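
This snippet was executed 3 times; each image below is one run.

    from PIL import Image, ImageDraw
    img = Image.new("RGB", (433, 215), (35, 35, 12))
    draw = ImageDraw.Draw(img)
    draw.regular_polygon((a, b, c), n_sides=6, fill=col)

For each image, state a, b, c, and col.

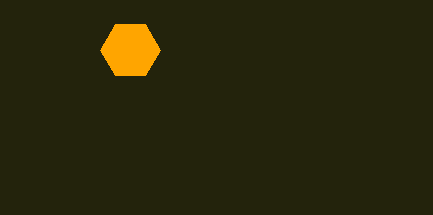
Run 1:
a = 130
b = 50
c = 30
col = 'orange'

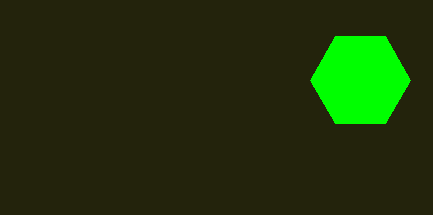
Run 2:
a = 360; b = 80; c = 50; col = 'lime'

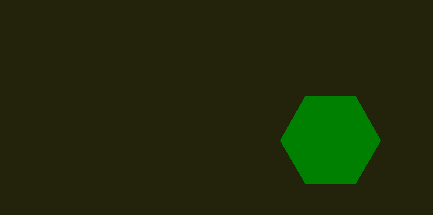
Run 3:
a = 330; b = 140; c = 50; col = 'green'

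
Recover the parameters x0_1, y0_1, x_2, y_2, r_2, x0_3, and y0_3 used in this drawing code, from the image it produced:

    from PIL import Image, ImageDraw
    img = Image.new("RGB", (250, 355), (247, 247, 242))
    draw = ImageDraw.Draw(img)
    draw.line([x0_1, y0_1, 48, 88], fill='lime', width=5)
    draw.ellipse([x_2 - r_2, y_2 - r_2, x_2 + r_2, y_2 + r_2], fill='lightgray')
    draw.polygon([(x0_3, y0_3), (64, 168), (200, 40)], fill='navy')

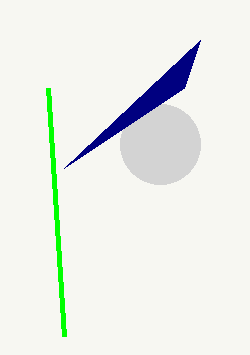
x0_1 = 64, y0_1 = 336, x_2 = 160, y_2 = 144, r_2 = 40, x0_3 = 184, y0_3 = 88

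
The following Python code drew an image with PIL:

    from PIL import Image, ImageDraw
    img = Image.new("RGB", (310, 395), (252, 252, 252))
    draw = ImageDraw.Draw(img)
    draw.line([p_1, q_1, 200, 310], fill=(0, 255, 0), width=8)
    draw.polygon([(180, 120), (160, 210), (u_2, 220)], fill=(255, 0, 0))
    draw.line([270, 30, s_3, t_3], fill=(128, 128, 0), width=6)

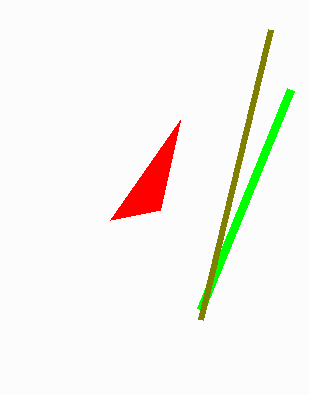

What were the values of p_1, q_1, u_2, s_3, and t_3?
p_1 = 290, q_1 = 90, u_2 = 110, s_3 = 200, t_3 = 320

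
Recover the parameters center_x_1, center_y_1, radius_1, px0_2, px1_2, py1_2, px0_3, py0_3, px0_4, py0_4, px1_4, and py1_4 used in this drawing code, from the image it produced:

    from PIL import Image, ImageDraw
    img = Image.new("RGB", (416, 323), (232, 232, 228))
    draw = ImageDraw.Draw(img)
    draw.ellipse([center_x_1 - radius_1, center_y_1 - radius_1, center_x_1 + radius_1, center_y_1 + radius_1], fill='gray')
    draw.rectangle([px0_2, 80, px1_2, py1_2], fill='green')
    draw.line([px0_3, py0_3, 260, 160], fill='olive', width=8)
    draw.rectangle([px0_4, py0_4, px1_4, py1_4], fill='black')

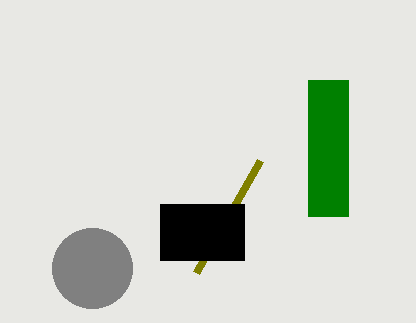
center_x_1 = 92; center_y_1 = 268; radius_1 = 40; px0_2 = 308; px1_2 = 348; py1_2 = 216; px0_3 = 196; py0_3 = 272; px0_4 = 160; py0_4 = 204; px1_4 = 244; py1_4 = 260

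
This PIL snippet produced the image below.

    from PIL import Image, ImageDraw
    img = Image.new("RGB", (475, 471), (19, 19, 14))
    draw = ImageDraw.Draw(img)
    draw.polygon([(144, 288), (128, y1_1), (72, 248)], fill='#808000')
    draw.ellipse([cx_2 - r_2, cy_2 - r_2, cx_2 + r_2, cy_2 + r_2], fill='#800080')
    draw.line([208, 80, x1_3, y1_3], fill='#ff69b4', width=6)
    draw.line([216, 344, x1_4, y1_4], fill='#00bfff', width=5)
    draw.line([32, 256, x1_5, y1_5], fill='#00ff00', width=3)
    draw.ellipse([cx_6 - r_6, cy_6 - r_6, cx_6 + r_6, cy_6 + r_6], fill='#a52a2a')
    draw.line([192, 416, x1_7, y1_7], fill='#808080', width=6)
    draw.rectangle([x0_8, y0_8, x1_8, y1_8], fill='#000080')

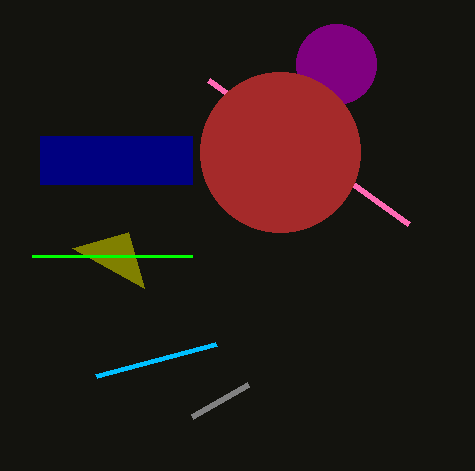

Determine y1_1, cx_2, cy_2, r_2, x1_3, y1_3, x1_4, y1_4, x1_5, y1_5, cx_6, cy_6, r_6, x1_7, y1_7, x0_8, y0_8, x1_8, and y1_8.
y1_1 = 232
cx_2 = 336
cy_2 = 64
r_2 = 40
x1_3 = 408
y1_3 = 224
x1_4 = 96
y1_4 = 376
x1_5 = 192
y1_5 = 256
cx_6 = 280
cy_6 = 152
r_6 = 80
x1_7 = 248
y1_7 = 384
x0_8 = 40
y0_8 = 136
x1_8 = 192
y1_8 = 184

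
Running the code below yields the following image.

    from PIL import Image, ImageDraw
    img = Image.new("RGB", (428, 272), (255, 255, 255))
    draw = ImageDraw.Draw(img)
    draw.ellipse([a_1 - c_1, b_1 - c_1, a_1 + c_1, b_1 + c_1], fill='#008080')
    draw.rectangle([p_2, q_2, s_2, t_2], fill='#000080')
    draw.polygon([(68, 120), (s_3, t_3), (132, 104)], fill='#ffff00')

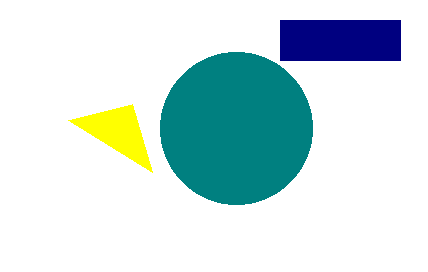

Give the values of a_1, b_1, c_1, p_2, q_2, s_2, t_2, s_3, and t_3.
a_1 = 236
b_1 = 128
c_1 = 76
p_2 = 280
q_2 = 20
s_2 = 400
t_2 = 60
s_3 = 152
t_3 = 172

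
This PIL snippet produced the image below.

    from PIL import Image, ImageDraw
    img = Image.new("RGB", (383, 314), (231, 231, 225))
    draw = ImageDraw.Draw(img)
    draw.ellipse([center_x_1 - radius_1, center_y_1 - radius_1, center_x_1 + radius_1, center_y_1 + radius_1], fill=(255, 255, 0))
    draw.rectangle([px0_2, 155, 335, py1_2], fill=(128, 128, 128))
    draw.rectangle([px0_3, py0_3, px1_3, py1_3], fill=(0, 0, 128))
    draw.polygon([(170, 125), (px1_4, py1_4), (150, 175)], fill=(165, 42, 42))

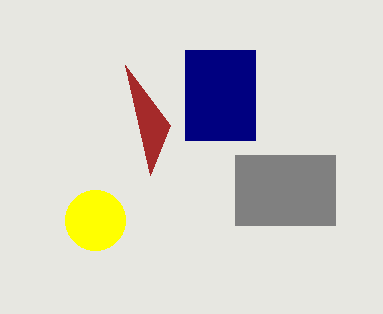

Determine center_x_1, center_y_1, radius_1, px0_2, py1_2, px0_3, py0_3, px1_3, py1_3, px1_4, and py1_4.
center_x_1 = 95, center_y_1 = 220, radius_1 = 30, px0_2 = 235, py1_2 = 225, px0_3 = 185, py0_3 = 50, px1_3 = 255, py1_3 = 140, px1_4 = 125, py1_4 = 65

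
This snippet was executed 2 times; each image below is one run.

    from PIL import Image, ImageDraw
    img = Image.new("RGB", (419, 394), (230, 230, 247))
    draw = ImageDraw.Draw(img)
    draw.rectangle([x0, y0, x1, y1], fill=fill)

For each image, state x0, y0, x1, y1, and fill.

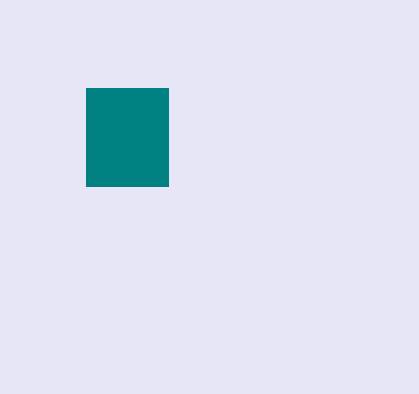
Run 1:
x0 = 86
y0 = 88
x1 = 168
y1 = 186
fill = 'teal'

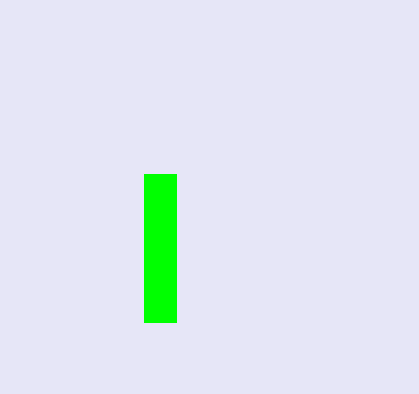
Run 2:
x0 = 144; y0 = 174; x1 = 176; y1 = 322; fill = 'lime'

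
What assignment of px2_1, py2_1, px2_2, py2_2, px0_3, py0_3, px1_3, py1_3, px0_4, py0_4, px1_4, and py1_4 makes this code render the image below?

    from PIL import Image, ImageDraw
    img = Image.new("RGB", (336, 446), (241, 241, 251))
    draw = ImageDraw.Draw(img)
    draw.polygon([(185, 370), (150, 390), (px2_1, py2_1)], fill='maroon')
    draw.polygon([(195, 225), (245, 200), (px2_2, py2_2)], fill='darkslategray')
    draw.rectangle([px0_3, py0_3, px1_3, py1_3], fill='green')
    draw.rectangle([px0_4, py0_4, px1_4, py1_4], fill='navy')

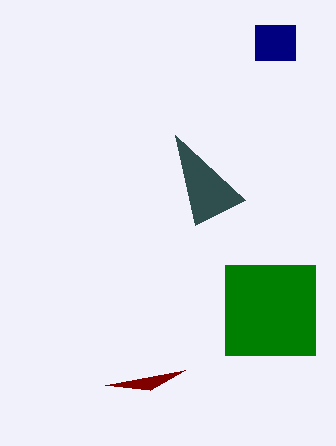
px2_1 = 105
py2_1 = 385
px2_2 = 175
py2_2 = 135
px0_3 = 225
py0_3 = 265
px1_3 = 315
py1_3 = 355
px0_4 = 255
py0_4 = 25
px1_4 = 295
py1_4 = 60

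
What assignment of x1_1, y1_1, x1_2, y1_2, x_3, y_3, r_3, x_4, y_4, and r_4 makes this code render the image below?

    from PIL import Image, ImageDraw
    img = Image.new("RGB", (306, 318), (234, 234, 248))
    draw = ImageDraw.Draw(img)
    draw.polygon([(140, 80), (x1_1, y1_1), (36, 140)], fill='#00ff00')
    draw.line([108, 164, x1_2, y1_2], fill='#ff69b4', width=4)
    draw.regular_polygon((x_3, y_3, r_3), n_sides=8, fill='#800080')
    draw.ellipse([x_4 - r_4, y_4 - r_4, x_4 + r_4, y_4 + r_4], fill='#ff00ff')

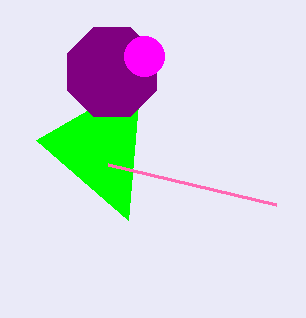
x1_1 = 128
y1_1 = 220
x1_2 = 276
y1_2 = 204
x_3 = 112
y_3 = 72
r_3 = 48
x_4 = 144
y_4 = 56
r_4 = 20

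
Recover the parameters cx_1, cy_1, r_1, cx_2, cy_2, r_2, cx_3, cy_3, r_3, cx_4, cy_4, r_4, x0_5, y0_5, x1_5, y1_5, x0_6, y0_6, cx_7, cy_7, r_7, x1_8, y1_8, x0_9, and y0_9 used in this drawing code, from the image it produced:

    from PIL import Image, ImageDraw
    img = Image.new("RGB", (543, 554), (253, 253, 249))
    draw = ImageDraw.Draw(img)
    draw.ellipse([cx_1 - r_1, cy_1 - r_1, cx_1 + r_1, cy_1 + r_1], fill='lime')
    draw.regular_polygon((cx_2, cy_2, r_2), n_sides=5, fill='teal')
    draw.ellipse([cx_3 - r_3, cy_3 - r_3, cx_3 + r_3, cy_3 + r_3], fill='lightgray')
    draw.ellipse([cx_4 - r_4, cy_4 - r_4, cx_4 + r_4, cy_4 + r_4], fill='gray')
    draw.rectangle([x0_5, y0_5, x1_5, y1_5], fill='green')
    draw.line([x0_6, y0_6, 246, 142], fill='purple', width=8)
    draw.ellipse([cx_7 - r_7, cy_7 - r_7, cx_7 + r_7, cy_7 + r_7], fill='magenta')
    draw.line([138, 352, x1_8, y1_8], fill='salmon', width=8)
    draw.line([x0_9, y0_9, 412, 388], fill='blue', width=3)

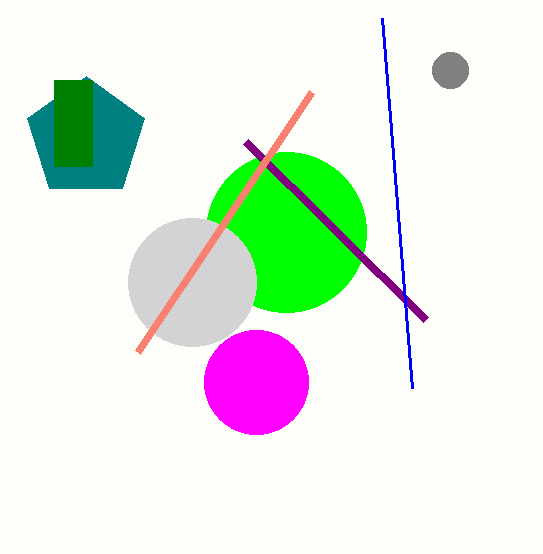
cx_1 = 286; cy_1 = 232; r_1 = 80; cx_2 = 86; cy_2 = 138; r_2 = 62; cx_3 = 192; cy_3 = 282; r_3 = 64; cx_4 = 450; cy_4 = 70; r_4 = 18; x0_5 = 54; y0_5 = 80; x1_5 = 92; y1_5 = 166; x0_6 = 426; y0_6 = 320; cx_7 = 256; cy_7 = 382; r_7 = 52; x1_8 = 312; y1_8 = 92; x0_9 = 382; y0_9 = 18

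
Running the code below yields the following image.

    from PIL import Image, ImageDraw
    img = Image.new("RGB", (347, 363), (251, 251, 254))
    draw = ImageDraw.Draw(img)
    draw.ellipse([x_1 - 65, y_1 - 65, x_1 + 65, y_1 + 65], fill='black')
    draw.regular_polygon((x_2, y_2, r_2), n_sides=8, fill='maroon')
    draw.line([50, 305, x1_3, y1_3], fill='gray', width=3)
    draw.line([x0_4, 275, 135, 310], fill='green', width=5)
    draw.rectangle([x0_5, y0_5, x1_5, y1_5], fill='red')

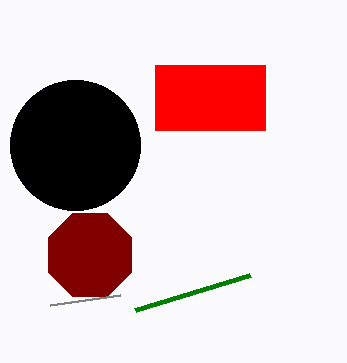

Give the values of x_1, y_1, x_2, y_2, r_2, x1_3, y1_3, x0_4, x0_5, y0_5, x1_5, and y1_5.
x_1 = 75
y_1 = 145
x_2 = 90
y_2 = 255
r_2 = 45
x1_3 = 120
y1_3 = 295
x0_4 = 250
x0_5 = 155
y0_5 = 65
x1_5 = 265
y1_5 = 130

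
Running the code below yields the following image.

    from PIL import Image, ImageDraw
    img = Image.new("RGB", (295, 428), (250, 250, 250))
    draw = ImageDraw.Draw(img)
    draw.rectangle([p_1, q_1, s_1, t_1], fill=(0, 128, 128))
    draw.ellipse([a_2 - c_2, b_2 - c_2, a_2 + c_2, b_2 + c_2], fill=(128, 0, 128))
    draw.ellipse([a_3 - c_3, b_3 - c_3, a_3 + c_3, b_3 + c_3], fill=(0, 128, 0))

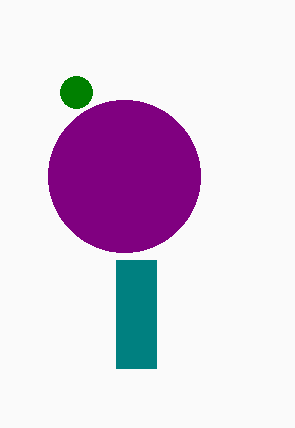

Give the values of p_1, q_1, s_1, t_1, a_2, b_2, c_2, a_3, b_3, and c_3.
p_1 = 116
q_1 = 260
s_1 = 156
t_1 = 368
a_2 = 124
b_2 = 176
c_2 = 76
a_3 = 76
b_3 = 92
c_3 = 16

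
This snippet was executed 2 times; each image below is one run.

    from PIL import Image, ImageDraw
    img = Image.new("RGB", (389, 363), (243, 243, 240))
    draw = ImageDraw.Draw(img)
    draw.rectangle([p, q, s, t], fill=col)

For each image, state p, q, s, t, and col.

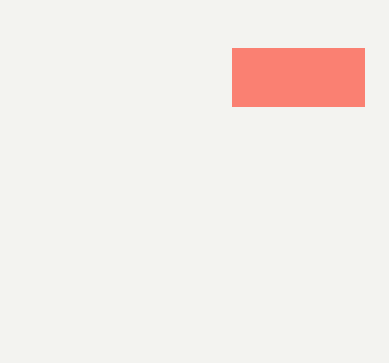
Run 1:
p = 232
q = 48
s = 364
t = 106
col = 'salmon'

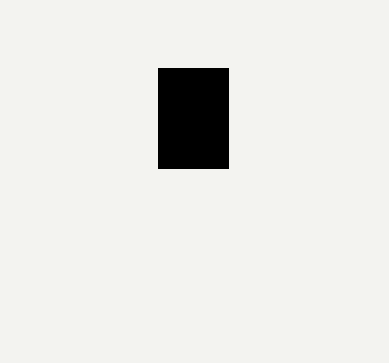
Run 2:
p = 158; q = 68; s = 228; t = 168; col = 'black'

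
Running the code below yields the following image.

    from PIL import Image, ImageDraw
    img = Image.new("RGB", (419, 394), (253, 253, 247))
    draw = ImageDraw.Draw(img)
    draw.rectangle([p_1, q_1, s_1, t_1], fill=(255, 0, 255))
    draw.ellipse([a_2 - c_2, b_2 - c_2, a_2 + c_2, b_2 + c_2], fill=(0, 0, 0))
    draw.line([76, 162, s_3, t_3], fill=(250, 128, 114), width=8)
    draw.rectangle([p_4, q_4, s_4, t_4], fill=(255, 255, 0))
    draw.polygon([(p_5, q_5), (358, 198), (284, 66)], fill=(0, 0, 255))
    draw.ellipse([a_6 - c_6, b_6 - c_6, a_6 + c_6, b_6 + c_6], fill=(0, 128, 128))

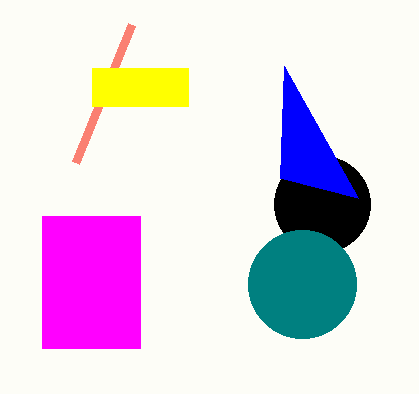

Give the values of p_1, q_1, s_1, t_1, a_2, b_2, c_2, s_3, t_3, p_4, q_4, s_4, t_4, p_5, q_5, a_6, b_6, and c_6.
p_1 = 42, q_1 = 216, s_1 = 140, t_1 = 348, a_2 = 322, b_2 = 204, c_2 = 48, s_3 = 132, t_3 = 24, p_4 = 92, q_4 = 68, s_4 = 188, t_4 = 106, p_5 = 280, q_5 = 178, a_6 = 302, b_6 = 284, c_6 = 54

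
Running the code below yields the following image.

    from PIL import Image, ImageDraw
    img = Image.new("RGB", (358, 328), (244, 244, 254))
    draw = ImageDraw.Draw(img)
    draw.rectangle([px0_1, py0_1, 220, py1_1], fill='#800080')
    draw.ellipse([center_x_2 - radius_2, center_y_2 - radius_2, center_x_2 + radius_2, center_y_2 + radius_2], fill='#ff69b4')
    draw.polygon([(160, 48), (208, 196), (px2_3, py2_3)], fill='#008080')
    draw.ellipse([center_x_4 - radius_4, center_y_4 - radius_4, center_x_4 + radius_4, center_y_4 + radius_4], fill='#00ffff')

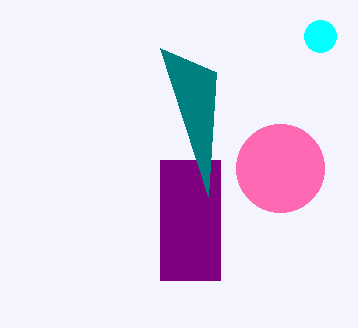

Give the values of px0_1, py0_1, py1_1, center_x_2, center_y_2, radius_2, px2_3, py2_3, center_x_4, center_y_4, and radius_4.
px0_1 = 160; py0_1 = 160; py1_1 = 280; center_x_2 = 280; center_y_2 = 168; radius_2 = 44; px2_3 = 216; py2_3 = 72; center_x_4 = 320; center_y_4 = 36; radius_4 = 16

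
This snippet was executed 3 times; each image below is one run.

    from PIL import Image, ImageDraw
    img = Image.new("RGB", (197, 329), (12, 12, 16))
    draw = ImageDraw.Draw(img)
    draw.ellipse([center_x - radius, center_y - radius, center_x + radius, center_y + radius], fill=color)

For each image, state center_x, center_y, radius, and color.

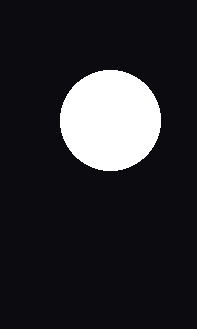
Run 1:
center_x = 110, center_y = 120, radius = 50, color = 'white'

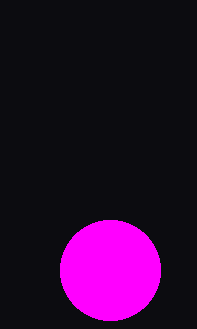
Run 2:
center_x = 110, center_y = 270, radius = 50, color = 'magenta'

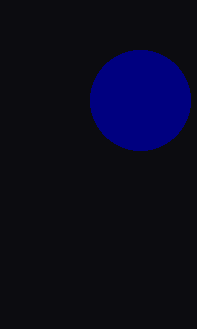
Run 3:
center_x = 140
center_y = 100
radius = 50
color = 'navy'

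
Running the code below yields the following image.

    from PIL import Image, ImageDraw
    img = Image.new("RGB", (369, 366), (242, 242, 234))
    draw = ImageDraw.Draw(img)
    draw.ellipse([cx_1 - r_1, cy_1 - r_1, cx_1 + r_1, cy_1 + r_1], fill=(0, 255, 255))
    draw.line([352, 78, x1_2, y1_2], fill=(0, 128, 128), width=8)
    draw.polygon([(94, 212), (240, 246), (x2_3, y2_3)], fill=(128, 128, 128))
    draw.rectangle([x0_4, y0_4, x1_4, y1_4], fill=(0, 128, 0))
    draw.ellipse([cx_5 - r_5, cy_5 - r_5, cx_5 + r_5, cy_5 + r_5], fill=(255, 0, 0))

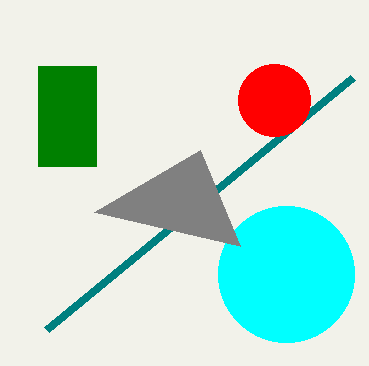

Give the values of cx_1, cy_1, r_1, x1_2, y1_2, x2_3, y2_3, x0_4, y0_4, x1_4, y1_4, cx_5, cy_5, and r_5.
cx_1 = 286
cy_1 = 274
r_1 = 68
x1_2 = 46
y1_2 = 330
x2_3 = 200
y2_3 = 150
x0_4 = 38
y0_4 = 66
x1_4 = 96
y1_4 = 166
cx_5 = 274
cy_5 = 100
r_5 = 36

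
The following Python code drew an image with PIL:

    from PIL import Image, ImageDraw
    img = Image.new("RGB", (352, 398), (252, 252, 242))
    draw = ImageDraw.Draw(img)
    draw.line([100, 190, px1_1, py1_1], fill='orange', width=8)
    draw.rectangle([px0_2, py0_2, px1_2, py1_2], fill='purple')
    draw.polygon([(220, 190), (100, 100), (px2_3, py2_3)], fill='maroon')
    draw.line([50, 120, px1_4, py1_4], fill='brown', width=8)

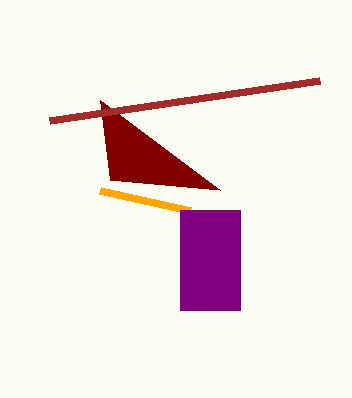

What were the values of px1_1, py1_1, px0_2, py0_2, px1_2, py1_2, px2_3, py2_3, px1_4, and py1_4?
px1_1 = 190, py1_1 = 210, px0_2 = 180, py0_2 = 210, px1_2 = 240, py1_2 = 310, px2_3 = 110, py2_3 = 180, px1_4 = 320, py1_4 = 80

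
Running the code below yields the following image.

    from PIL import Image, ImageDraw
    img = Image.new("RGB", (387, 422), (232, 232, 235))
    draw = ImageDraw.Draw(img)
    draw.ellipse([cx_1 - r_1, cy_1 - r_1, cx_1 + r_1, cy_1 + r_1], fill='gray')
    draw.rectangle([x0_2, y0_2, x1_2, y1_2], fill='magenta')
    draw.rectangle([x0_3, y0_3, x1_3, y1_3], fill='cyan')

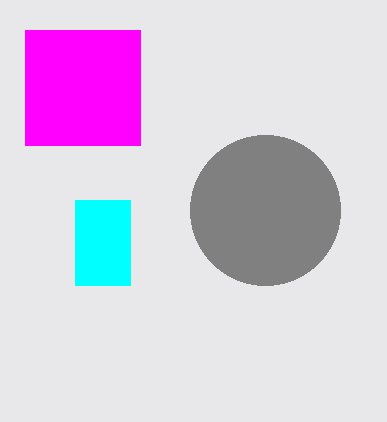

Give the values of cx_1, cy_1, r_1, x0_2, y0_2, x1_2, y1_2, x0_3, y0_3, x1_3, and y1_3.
cx_1 = 265; cy_1 = 210; r_1 = 75; x0_2 = 25; y0_2 = 30; x1_2 = 140; y1_2 = 145; x0_3 = 75; y0_3 = 200; x1_3 = 130; y1_3 = 285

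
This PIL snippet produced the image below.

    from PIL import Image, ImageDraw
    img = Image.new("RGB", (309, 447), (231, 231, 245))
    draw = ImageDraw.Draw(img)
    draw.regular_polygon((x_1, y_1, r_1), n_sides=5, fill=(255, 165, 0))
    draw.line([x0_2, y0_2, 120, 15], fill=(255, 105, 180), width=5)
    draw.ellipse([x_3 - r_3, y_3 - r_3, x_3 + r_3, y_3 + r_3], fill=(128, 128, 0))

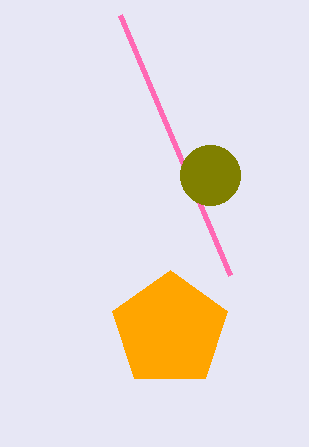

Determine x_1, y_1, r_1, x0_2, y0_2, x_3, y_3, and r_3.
x_1 = 170; y_1 = 330; r_1 = 60; x0_2 = 230; y0_2 = 275; x_3 = 210; y_3 = 175; r_3 = 30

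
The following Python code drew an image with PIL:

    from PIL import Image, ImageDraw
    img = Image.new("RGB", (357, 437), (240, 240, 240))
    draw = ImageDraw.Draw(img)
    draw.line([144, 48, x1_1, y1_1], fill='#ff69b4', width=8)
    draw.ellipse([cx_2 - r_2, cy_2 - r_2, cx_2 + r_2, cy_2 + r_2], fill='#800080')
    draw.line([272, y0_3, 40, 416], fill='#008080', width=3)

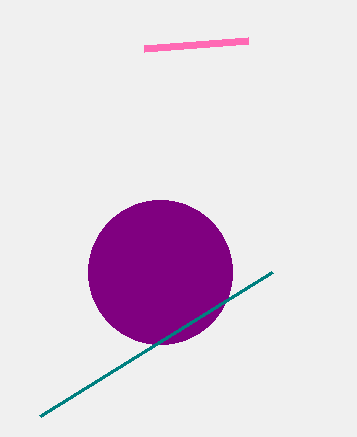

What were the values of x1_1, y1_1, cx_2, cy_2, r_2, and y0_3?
x1_1 = 248
y1_1 = 40
cx_2 = 160
cy_2 = 272
r_2 = 72
y0_3 = 272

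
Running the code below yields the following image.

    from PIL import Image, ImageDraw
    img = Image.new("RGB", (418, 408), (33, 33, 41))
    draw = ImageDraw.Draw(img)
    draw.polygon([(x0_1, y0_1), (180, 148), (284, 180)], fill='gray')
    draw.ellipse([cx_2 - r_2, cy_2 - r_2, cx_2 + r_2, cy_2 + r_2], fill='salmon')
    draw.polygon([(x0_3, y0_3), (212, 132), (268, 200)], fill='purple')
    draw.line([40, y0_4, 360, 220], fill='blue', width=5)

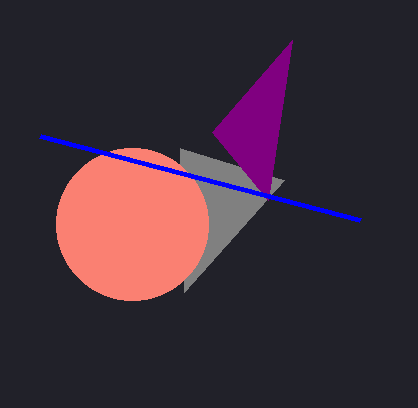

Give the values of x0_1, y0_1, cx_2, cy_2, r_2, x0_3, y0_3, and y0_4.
x0_1 = 184, y0_1 = 292, cx_2 = 132, cy_2 = 224, r_2 = 76, x0_3 = 292, y0_3 = 40, y0_4 = 136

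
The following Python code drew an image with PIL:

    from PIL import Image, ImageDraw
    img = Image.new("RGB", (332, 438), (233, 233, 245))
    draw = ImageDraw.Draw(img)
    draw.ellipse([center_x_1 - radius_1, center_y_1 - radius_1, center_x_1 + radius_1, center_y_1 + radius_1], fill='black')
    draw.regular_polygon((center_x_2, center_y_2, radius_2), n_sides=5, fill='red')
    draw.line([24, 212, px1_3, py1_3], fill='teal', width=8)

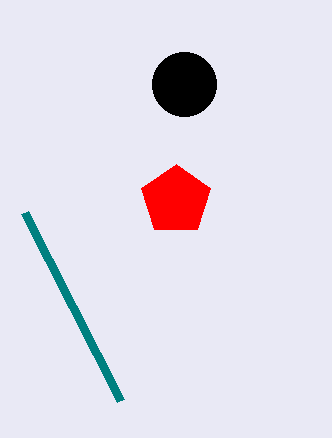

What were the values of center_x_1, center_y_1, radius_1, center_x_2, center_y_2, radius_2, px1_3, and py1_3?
center_x_1 = 184; center_y_1 = 84; radius_1 = 32; center_x_2 = 176; center_y_2 = 200; radius_2 = 36; px1_3 = 120; py1_3 = 400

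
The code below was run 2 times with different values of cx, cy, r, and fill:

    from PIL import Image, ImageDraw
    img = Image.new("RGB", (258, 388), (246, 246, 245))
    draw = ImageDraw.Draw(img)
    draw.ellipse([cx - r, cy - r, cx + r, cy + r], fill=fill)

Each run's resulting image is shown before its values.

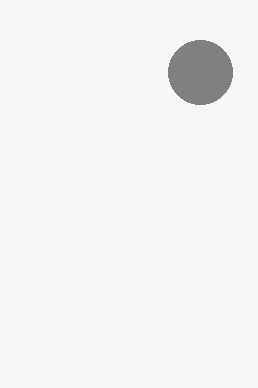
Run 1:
cx = 200; cy = 72; r = 32; fill = 'gray'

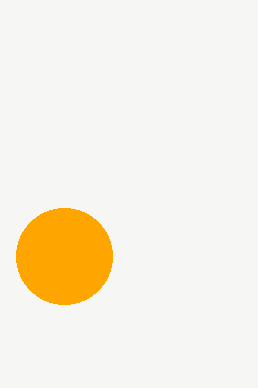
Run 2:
cx = 64
cy = 256
r = 48
fill = 'orange'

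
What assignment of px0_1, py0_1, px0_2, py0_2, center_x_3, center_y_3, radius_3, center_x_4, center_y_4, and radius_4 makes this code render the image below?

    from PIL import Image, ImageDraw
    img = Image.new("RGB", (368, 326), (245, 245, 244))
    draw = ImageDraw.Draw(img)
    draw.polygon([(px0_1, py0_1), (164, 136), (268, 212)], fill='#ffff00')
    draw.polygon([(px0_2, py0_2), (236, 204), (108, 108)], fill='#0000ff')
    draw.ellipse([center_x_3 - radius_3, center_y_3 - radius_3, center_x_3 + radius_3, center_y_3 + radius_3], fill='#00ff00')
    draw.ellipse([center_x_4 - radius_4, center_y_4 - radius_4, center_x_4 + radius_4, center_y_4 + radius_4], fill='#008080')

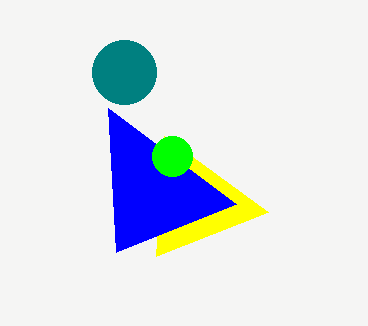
px0_1 = 156; py0_1 = 256; px0_2 = 116; py0_2 = 252; center_x_3 = 172; center_y_3 = 156; radius_3 = 20; center_x_4 = 124; center_y_4 = 72; radius_4 = 32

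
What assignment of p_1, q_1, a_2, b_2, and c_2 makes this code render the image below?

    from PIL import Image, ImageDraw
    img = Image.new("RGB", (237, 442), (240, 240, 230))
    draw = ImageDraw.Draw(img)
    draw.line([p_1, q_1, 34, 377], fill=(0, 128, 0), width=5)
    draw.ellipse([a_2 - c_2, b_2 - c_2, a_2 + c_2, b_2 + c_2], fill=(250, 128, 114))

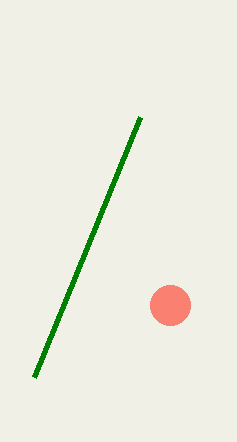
p_1 = 140, q_1 = 117, a_2 = 170, b_2 = 305, c_2 = 20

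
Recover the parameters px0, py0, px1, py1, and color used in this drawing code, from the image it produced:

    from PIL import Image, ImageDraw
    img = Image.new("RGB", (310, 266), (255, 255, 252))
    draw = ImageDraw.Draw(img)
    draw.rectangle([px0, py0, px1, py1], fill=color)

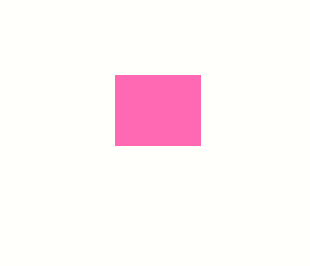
px0 = 115; py0 = 75; px1 = 200; py1 = 145; color = 'hotpink'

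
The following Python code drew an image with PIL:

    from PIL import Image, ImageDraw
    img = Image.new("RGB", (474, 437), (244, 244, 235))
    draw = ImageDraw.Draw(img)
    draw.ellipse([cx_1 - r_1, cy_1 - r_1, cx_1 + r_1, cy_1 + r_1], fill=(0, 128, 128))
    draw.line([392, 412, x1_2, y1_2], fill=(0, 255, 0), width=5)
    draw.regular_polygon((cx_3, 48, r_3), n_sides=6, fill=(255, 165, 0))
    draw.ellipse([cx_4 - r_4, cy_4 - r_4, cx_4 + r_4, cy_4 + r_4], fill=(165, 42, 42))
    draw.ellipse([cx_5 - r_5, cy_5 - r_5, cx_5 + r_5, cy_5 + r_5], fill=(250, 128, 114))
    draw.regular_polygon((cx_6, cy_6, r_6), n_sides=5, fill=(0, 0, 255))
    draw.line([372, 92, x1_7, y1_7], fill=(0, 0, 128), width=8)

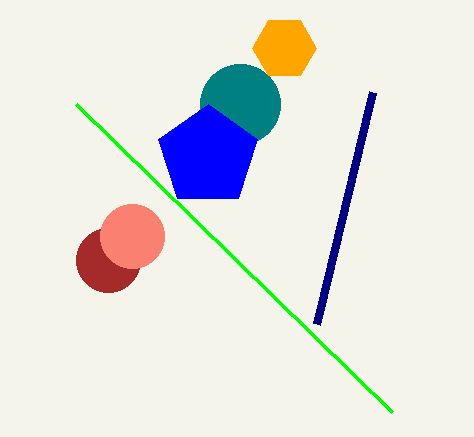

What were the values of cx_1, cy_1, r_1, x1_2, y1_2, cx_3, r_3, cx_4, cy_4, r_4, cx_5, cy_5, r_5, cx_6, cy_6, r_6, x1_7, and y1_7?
cx_1 = 240; cy_1 = 104; r_1 = 40; x1_2 = 76; y1_2 = 104; cx_3 = 284; r_3 = 32; cx_4 = 108; cy_4 = 260; r_4 = 32; cx_5 = 132; cy_5 = 236; r_5 = 32; cx_6 = 208; cy_6 = 156; r_6 = 52; x1_7 = 316; y1_7 = 324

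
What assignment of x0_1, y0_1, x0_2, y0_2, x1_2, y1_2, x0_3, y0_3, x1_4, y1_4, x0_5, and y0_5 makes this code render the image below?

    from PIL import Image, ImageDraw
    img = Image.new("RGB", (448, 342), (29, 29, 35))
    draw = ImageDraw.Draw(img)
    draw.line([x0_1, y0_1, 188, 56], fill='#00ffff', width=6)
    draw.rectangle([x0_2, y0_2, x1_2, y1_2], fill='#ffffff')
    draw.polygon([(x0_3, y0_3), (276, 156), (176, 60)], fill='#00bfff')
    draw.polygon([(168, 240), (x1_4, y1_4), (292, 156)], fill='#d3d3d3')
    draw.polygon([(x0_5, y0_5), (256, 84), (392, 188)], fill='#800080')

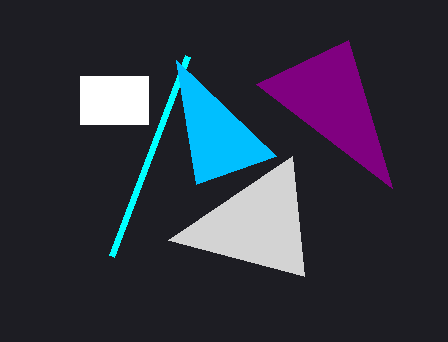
x0_1 = 112, y0_1 = 256, x0_2 = 80, y0_2 = 76, x1_2 = 148, y1_2 = 124, x0_3 = 196, y0_3 = 184, x1_4 = 304, y1_4 = 276, x0_5 = 348, y0_5 = 40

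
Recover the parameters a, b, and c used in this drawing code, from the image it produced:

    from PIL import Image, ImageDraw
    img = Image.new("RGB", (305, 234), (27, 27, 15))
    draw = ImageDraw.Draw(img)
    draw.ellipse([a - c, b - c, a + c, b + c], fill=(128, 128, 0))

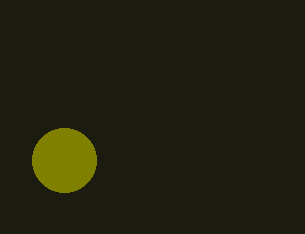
a = 64
b = 160
c = 32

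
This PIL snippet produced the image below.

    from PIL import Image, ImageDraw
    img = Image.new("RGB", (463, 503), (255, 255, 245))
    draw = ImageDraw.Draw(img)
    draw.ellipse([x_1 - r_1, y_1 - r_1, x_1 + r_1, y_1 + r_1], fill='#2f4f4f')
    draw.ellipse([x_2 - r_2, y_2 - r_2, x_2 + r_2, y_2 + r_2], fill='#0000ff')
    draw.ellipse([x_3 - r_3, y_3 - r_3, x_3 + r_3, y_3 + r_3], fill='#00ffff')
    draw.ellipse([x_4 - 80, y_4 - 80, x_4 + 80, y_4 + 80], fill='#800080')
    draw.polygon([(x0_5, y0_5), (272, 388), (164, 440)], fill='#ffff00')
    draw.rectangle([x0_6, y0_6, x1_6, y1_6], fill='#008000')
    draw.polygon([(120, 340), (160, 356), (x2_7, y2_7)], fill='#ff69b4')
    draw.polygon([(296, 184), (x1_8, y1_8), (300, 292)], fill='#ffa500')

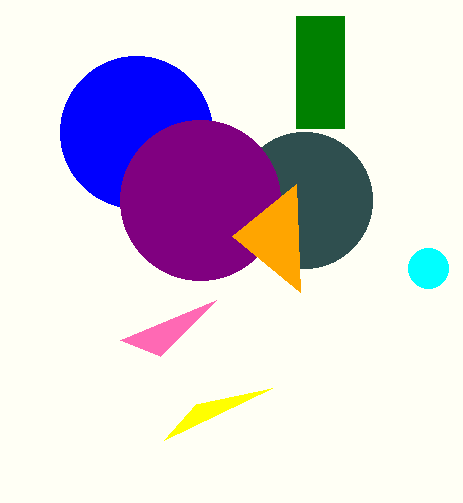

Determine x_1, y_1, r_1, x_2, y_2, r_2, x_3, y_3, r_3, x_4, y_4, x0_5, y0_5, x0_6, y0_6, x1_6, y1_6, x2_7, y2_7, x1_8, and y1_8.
x_1 = 304, y_1 = 200, r_1 = 68, x_2 = 136, y_2 = 132, r_2 = 76, x_3 = 428, y_3 = 268, r_3 = 20, x_4 = 200, y_4 = 200, x0_5 = 196, y0_5 = 404, x0_6 = 296, y0_6 = 16, x1_6 = 344, y1_6 = 128, x2_7 = 216, y2_7 = 300, x1_8 = 232, y1_8 = 236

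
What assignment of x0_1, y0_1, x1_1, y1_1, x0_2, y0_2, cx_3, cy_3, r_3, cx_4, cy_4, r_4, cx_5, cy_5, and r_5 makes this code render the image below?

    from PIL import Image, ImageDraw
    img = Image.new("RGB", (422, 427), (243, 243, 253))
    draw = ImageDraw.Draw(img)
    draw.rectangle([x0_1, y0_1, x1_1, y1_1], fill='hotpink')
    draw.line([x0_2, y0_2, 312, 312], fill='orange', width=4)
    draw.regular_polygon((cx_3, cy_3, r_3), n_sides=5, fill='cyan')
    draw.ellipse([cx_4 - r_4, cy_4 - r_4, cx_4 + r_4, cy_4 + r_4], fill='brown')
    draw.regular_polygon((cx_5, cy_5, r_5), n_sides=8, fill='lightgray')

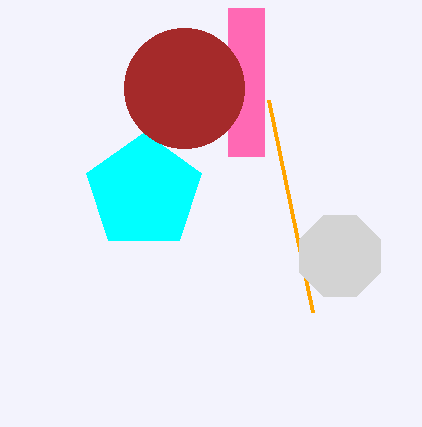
x0_1 = 228; y0_1 = 8; x1_1 = 264; y1_1 = 156; x0_2 = 268; y0_2 = 100; cx_3 = 144; cy_3 = 192; r_3 = 60; cx_4 = 184; cy_4 = 88; r_4 = 60; cx_5 = 340; cy_5 = 256; r_5 = 44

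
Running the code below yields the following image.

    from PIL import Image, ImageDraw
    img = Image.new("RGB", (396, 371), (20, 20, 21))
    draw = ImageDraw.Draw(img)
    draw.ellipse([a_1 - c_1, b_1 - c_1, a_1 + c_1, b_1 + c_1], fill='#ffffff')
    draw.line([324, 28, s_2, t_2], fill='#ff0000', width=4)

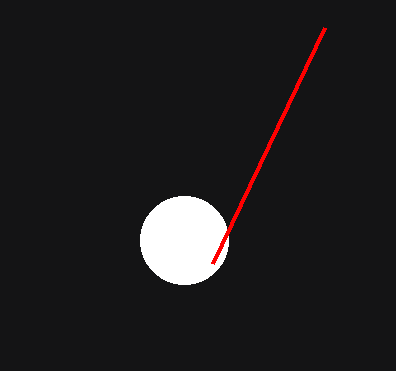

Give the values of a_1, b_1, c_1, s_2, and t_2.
a_1 = 184; b_1 = 240; c_1 = 44; s_2 = 212; t_2 = 264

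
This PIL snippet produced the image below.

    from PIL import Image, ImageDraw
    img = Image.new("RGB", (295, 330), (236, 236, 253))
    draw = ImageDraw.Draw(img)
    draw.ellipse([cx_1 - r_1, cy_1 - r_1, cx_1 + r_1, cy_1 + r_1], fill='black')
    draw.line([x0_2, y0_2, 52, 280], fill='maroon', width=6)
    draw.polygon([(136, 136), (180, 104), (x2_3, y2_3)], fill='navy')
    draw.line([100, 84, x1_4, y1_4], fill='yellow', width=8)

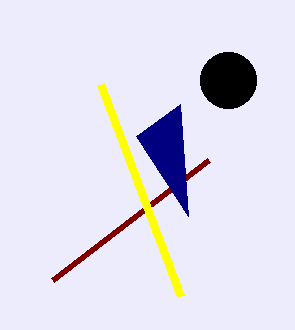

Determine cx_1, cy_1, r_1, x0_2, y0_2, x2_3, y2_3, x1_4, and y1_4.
cx_1 = 228
cy_1 = 80
r_1 = 28
x0_2 = 208
y0_2 = 160
x2_3 = 188
y2_3 = 216
x1_4 = 180
y1_4 = 296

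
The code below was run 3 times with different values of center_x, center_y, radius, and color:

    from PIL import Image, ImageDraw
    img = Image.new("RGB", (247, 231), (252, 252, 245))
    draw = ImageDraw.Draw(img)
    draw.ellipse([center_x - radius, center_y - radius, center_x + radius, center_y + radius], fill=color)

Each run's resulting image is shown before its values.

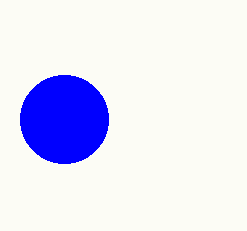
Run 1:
center_x = 64
center_y = 119
radius = 44
color = 'blue'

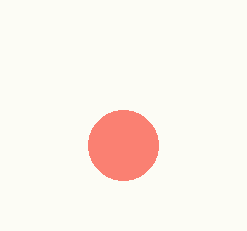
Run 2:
center_x = 123, center_y = 145, radius = 35, color = 'salmon'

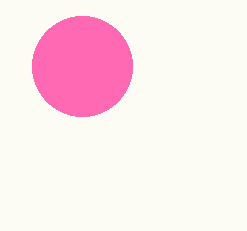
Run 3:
center_x = 82, center_y = 66, radius = 50, color = 'hotpink'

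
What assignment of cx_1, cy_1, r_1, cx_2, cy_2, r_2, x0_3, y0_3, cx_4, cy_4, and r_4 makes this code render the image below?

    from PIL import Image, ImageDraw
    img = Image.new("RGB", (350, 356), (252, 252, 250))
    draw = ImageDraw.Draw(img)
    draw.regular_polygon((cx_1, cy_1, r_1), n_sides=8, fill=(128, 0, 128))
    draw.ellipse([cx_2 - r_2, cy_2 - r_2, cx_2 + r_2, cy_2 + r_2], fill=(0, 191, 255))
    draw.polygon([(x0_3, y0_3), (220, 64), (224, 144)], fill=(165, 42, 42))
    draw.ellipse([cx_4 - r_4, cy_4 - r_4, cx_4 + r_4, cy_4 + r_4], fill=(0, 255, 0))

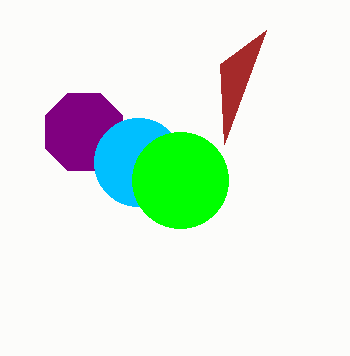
cx_1 = 84; cy_1 = 132; r_1 = 42; cx_2 = 138; cy_2 = 162; r_2 = 44; x0_3 = 266; y0_3 = 30; cx_4 = 180; cy_4 = 180; r_4 = 48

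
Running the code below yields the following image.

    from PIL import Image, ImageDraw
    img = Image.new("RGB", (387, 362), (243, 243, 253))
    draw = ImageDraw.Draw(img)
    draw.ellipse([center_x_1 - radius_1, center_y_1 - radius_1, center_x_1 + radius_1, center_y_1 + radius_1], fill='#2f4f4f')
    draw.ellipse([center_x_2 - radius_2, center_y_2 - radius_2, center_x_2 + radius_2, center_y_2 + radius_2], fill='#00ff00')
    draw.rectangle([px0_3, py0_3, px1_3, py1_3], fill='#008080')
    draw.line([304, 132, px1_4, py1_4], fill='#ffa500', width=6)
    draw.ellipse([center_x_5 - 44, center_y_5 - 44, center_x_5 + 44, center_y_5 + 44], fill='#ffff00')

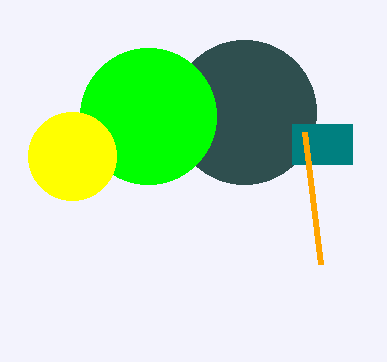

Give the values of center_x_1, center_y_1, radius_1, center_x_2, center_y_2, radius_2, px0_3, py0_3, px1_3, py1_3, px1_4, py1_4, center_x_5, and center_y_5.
center_x_1 = 244
center_y_1 = 112
radius_1 = 72
center_x_2 = 148
center_y_2 = 116
radius_2 = 68
px0_3 = 292
py0_3 = 124
px1_3 = 352
py1_3 = 164
px1_4 = 320
py1_4 = 264
center_x_5 = 72
center_y_5 = 156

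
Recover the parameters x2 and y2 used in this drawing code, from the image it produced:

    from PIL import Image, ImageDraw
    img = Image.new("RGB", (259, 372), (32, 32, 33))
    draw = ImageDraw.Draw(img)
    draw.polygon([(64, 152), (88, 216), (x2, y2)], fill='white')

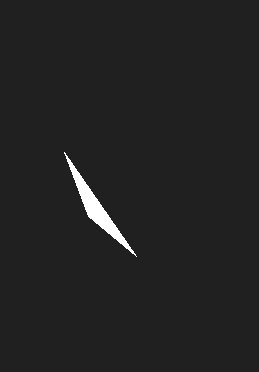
x2 = 136
y2 = 256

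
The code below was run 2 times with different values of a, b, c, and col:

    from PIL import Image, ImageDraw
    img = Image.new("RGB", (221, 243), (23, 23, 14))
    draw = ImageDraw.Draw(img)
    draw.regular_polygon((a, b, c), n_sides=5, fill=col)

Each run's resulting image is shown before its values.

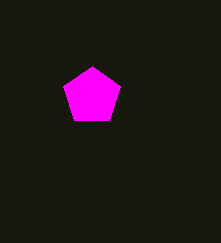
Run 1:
a = 92
b = 96
c = 30
col = 'magenta'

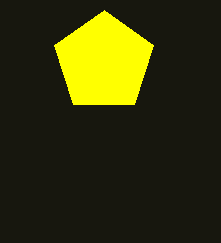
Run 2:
a = 104; b = 62; c = 52; col = 'yellow'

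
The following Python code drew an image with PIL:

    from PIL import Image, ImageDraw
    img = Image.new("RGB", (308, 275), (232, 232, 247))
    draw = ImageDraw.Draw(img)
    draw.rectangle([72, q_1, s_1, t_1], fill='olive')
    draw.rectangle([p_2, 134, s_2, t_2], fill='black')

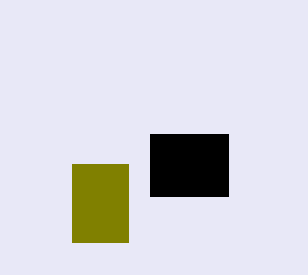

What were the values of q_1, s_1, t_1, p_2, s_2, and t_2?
q_1 = 164
s_1 = 128
t_1 = 242
p_2 = 150
s_2 = 228
t_2 = 196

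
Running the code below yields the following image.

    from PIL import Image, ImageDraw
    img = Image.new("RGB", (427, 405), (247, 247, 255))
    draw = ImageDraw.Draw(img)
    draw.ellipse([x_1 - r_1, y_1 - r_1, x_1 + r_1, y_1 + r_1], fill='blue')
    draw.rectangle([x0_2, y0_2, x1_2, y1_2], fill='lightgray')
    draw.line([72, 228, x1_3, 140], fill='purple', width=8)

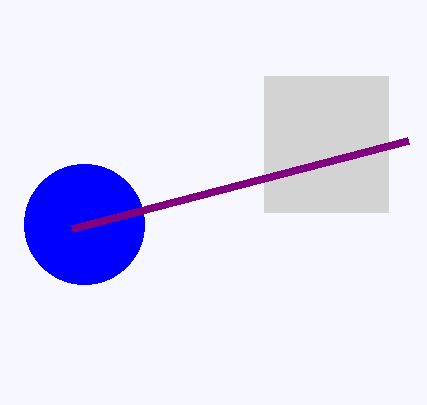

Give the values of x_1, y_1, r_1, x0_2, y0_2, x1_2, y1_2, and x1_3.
x_1 = 84
y_1 = 224
r_1 = 60
x0_2 = 264
y0_2 = 76
x1_2 = 388
y1_2 = 212
x1_3 = 408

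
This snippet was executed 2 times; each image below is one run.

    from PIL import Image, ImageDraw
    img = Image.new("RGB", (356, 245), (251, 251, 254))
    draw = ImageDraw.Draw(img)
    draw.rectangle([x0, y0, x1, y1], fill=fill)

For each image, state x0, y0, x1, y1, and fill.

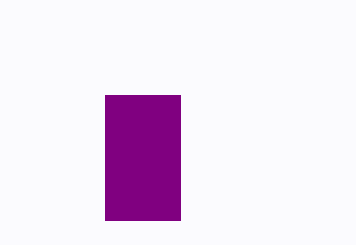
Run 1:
x0 = 105, y0 = 95, x1 = 180, y1 = 220, fill = 'purple'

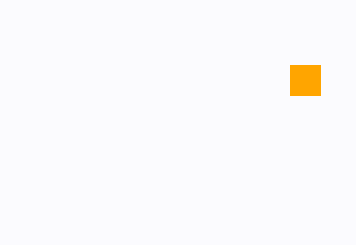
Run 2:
x0 = 290, y0 = 65, x1 = 320, y1 = 95, fill = 'orange'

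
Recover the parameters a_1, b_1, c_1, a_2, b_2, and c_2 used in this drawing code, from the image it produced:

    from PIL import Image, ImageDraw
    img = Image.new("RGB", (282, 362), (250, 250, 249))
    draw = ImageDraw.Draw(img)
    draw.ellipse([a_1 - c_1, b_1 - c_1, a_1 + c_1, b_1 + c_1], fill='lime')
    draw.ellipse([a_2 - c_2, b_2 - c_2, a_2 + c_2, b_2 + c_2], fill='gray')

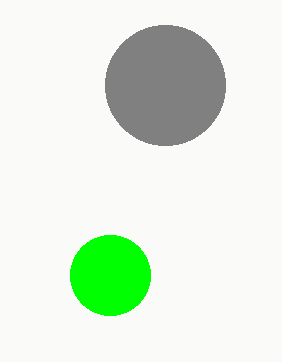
a_1 = 110
b_1 = 275
c_1 = 40
a_2 = 165
b_2 = 85
c_2 = 60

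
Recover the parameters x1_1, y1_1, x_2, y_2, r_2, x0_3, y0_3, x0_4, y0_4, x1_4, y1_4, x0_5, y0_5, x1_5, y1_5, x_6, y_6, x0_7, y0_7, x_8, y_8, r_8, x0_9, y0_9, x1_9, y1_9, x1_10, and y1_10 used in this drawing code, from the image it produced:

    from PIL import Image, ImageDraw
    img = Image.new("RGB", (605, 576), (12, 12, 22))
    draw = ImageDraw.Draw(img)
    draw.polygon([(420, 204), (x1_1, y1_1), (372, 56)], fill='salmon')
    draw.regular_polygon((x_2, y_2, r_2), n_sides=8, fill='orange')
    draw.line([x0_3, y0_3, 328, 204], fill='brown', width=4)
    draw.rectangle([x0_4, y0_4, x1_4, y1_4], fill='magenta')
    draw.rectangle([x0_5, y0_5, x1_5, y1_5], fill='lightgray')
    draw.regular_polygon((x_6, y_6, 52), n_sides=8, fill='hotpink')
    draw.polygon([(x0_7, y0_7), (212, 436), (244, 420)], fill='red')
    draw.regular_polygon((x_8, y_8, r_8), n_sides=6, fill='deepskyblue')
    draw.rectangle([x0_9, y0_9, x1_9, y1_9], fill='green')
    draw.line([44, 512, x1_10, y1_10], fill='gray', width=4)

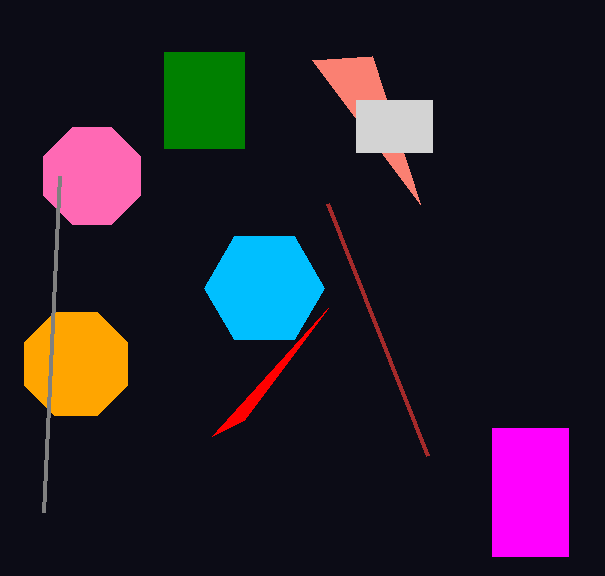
x1_1 = 312; y1_1 = 60; x_2 = 76; y_2 = 364; r_2 = 56; x0_3 = 428; y0_3 = 456; x0_4 = 492; y0_4 = 428; x1_4 = 568; y1_4 = 556; x0_5 = 356; y0_5 = 100; x1_5 = 432; y1_5 = 152; x_6 = 92; y_6 = 176; x0_7 = 328; y0_7 = 308; x_8 = 264; y_8 = 288; r_8 = 60; x0_9 = 164; y0_9 = 52; x1_9 = 244; y1_9 = 148; x1_10 = 60; y1_10 = 176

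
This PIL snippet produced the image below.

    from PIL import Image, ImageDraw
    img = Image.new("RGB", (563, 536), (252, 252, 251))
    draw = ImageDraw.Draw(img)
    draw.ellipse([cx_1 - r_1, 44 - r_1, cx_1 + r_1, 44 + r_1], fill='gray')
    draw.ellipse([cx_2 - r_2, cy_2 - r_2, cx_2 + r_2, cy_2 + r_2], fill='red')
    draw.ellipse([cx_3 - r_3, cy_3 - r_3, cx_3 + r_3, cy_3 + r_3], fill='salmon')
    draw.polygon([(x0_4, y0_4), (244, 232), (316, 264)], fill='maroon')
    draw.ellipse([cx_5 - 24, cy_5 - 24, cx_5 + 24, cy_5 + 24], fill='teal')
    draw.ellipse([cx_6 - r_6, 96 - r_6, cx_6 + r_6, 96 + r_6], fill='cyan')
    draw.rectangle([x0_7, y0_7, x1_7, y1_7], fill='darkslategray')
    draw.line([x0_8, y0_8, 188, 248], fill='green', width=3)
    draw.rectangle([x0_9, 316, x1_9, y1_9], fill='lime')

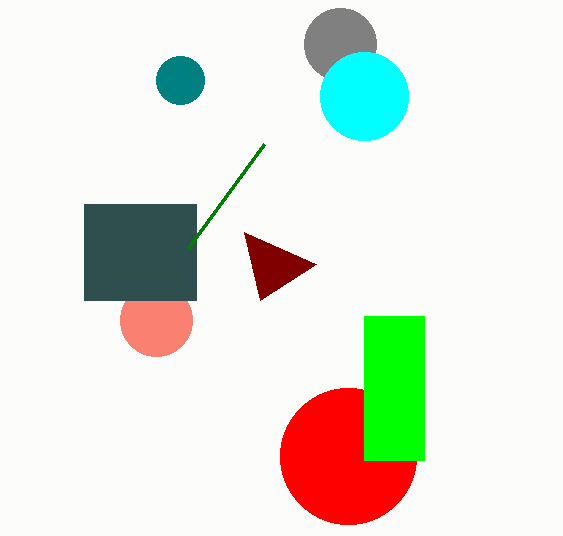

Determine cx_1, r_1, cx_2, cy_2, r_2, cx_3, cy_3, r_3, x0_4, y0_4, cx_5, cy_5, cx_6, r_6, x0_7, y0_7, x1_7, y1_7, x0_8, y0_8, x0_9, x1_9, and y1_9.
cx_1 = 340, r_1 = 36, cx_2 = 348, cy_2 = 456, r_2 = 68, cx_3 = 156, cy_3 = 320, r_3 = 36, x0_4 = 260, y0_4 = 300, cx_5 = 180, cy_5 = 80, cx_6 = 364, r_6 = 44, x0_7 = 84, y0_7 = 204, x1_7 = 196, y1_7 = 300, x0_8 = 264, y0_8 = 144, x0_9 = 364, x1_9 = 424, y1_9 = 460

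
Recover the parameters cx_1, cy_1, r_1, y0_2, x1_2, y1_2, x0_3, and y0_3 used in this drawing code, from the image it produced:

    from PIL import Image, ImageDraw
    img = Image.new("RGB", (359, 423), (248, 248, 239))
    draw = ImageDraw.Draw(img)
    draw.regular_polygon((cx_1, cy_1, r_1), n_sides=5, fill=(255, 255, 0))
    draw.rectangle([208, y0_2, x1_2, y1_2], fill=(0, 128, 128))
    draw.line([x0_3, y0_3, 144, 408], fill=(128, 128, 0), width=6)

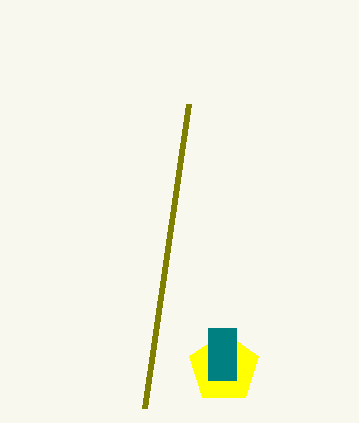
cx_1 = 224
cy_1 = 368
r_1 = 36
y0_2 = 328
x1_2 = 236
y1_2 = 380
x0_3 = 188
y0_3 = 104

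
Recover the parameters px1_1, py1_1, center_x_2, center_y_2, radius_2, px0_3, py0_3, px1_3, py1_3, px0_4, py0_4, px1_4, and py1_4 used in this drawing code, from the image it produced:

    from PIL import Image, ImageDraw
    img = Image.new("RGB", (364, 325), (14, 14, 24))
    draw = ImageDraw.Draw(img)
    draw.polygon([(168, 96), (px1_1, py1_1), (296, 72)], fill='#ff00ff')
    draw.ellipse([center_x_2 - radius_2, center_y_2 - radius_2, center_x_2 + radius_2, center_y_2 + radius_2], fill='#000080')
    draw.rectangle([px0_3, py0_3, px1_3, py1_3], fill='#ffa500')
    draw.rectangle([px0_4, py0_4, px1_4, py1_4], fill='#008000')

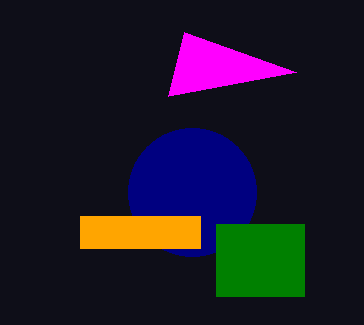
px1_1 = 184
py1_1 = 32
center_x_2 = 192
center_y_2 = 192
radius_2 = 64
px0_3 = 80
py0_3 = 216
px1_3 = 200
py1_3 = 248
px0_4 = 216
py0_4 = 224
px1_4 = 304
py1_4 = 296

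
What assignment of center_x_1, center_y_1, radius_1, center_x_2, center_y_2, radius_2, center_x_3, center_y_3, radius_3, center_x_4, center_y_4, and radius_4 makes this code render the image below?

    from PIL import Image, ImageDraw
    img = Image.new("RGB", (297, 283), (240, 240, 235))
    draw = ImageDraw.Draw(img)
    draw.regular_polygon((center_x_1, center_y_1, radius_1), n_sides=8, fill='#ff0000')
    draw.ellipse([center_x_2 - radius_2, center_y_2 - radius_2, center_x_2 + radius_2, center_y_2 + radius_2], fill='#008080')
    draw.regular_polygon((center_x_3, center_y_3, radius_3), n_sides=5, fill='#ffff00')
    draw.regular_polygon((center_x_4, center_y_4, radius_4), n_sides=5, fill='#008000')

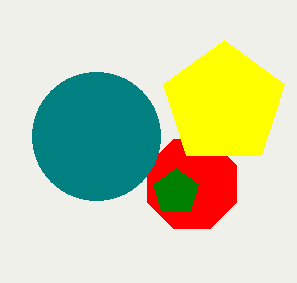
center_x_1 = 192; center_y_1 = 184; radius_1 = 48; center_x_2 = 96; center_y_2 = 136; radius_2 = 64; center_x_3 = 224; center_y_3 = 104; radius_3 = 64; center_x_4 = 176; center_y_4 = 192; radius_4 = 24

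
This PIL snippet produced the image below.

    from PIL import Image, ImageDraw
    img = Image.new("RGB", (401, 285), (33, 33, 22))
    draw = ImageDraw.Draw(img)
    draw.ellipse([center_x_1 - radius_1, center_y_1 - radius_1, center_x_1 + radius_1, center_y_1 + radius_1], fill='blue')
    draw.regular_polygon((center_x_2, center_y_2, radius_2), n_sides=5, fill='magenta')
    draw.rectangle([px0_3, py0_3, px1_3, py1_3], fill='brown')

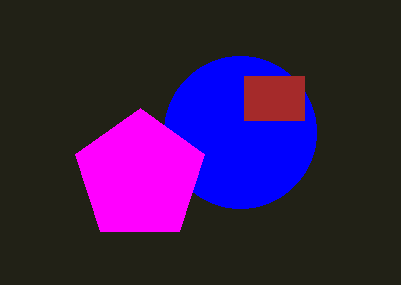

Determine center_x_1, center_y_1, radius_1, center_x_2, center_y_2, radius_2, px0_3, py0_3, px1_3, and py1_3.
center_x_1 = 240
center_y_1 = 132
radius_1 = 76
center_x_2 = 140
center_y_2 = 176
radius_2 = 68
px0_3 = 244
py0_3 = 76
px1_3 = 304
py1_3 = 120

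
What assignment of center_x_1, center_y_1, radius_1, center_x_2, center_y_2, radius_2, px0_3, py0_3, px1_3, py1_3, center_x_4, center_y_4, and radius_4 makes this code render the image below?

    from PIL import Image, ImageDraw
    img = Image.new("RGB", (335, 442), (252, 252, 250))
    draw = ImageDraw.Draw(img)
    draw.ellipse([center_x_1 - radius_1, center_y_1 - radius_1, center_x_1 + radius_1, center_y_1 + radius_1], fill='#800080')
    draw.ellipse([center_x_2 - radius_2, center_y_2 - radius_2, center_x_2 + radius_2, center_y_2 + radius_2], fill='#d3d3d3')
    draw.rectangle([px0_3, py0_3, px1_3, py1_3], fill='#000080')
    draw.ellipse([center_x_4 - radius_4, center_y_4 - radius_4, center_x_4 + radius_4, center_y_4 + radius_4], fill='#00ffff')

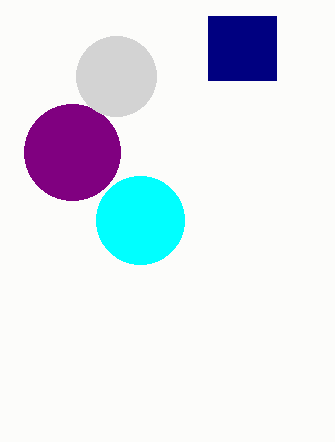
center_x_1 = 72; center_y_1 = 152; radius_1 = 48; center_x_2 = 116; center_y_2 = 76; radius_2 = 40; px0_3 = 208; py0_3 = 16; px1_3 = 276; py1_3 = 80; center_x_4 = 140; center_y_4 = 220; radius_4 = 44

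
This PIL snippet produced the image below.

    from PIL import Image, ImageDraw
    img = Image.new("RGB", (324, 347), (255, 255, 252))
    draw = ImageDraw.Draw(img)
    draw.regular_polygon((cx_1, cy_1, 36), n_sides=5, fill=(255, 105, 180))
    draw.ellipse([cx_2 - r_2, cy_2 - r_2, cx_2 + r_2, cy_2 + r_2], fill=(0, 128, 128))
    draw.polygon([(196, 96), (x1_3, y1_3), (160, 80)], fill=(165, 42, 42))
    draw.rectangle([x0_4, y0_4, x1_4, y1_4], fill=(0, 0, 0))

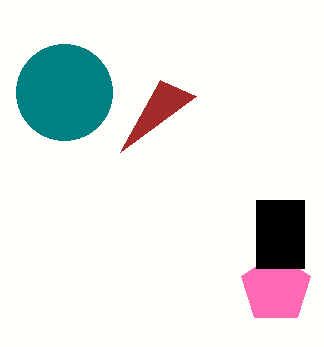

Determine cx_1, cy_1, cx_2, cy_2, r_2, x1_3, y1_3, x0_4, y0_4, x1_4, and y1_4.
cx_1 = 276
cy_1 = 288
cx_2 = 64
cy_2 = 92
r_2 = 48
x1_3 = 120
y1_3 = 152
x0_4 = 256
y0_4 = 200
x1_4 = 304
y1_4 = 268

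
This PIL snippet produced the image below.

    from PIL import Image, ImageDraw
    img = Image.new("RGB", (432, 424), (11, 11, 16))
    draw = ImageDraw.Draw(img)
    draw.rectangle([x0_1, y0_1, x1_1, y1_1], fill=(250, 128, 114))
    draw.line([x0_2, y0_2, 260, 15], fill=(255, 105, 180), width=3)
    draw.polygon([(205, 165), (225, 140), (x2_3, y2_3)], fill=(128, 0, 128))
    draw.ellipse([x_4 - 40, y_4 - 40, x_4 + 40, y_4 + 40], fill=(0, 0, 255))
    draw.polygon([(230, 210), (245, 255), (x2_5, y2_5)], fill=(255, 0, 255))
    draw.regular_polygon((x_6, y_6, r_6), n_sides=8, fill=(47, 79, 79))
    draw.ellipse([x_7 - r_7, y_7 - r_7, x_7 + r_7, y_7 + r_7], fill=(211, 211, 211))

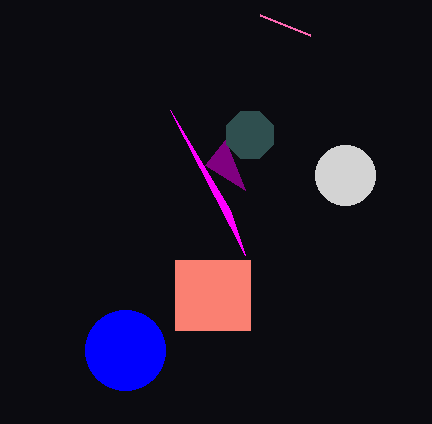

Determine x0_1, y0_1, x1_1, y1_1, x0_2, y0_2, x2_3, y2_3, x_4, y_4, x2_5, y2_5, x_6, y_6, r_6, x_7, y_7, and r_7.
x0_1 = 175, y0_1 = 260, x1_1 = 250, y1_1 = 330, x0_2 = 310, y0_2 = 35, x2_3 = 245, y2_3 = 190, x_4 = 125, y_4 = 350, x2_5 = 170, y2_5 = 110, x_6 = 250, y_6 = 135, r_6 = 25, x_7 = 345, y_7 = 175, r_7 = 30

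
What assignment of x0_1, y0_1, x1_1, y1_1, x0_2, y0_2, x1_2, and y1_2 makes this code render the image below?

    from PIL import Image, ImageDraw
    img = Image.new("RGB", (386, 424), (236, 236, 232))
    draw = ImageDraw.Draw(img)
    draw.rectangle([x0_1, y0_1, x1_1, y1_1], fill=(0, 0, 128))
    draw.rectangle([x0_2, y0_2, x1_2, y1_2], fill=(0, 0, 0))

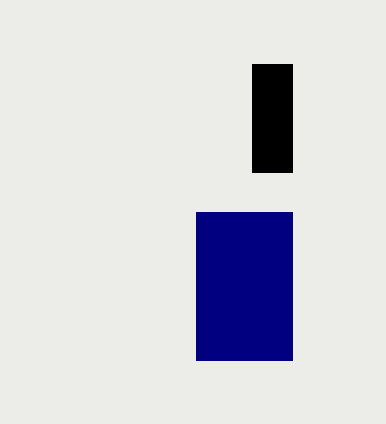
x0_1 = 196; y0_1 = 212; x1_1 = 292; y1_1 = 360; x0_2 = 252; y0_2 = 64; x1_2 = 292; y1_2 = 172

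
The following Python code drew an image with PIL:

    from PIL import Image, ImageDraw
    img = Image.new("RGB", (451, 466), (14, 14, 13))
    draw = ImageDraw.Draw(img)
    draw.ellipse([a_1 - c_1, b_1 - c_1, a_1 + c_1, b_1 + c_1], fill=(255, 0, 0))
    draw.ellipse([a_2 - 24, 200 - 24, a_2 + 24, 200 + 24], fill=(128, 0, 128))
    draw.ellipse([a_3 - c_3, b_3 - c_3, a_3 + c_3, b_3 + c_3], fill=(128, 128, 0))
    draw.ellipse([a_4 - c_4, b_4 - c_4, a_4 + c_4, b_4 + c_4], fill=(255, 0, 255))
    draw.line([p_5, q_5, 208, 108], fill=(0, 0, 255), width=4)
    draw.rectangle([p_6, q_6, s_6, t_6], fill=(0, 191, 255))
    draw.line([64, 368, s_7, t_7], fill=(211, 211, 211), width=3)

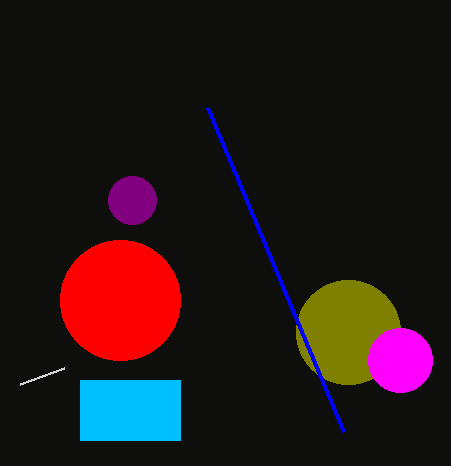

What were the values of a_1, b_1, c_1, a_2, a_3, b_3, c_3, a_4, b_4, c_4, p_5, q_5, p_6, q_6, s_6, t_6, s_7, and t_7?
a_1 = 120; b_1 = 300; c_1 = 60; a_2 = 132; a_3 = 348; b_3 = 332; c_3 = 52; a_4 = 400; b_4 = 360; c_4 = 32; p_5 = 344; q_5 = 432; p_6 = 80; q_6 = 380; s_6 = 180; t_6 = 440; s_7 = 20; t_7 = 384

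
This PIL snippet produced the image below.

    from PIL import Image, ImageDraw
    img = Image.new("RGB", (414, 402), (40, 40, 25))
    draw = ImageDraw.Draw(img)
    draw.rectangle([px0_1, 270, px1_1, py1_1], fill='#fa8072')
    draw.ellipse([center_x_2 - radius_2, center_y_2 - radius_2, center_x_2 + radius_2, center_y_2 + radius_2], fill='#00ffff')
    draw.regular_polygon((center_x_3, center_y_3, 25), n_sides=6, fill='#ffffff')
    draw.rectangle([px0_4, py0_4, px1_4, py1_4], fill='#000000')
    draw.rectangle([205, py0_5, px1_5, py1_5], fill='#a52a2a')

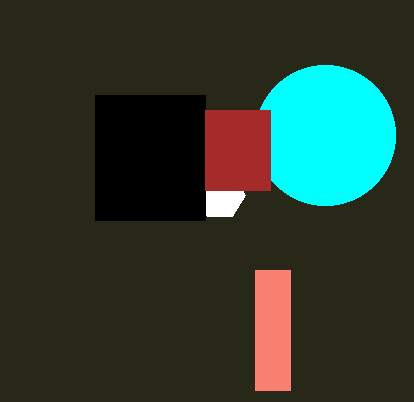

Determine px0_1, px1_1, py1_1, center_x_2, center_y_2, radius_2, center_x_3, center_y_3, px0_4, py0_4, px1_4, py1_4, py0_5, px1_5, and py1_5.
px0_1 = 255, px1_1 = 290, py1_1 = 390, center_x_2 = 325, center_y_2 = 135, radius_2 = 70, center_x_3 = 220, center_y_3 = 195, px0_4 = 95, py0_4 = 95, px1_4 = 205, py1_4 = 220, py0_5 = 110, px1_5 = 270, py1_5 = 190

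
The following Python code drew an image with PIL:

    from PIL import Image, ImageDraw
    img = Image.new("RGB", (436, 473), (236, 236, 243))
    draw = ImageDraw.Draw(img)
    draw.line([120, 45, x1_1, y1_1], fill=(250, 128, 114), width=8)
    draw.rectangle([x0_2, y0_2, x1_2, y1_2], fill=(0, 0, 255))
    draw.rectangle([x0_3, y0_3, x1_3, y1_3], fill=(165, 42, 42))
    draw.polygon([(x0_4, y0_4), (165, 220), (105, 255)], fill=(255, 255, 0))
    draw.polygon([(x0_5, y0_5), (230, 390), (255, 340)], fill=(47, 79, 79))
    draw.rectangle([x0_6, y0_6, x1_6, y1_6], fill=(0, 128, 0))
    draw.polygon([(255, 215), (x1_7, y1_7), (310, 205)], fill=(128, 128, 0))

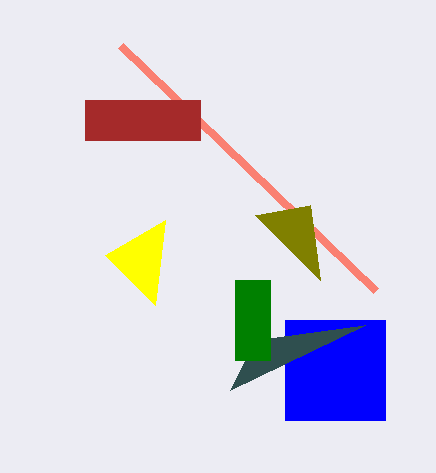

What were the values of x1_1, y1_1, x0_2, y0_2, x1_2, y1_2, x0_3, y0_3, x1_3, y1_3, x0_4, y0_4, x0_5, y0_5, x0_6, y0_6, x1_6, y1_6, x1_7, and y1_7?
x1_1 = 375; y1_1 = 290; x0_2 = 285; y0_2 = 320; x1_2 = 385; y1_2 = 420; x0_3 = 85; y0_3 = 100; x1_3 = 200; y1_3 = 140; x0_4 = 155; y0_4 = 305; x0_5 = 365; y0_5 = 325; x0_6 = 235; y0_6 = 280; x1_6 = 270; y1_6 = 360; x1_7 = 320; y1_7 = 280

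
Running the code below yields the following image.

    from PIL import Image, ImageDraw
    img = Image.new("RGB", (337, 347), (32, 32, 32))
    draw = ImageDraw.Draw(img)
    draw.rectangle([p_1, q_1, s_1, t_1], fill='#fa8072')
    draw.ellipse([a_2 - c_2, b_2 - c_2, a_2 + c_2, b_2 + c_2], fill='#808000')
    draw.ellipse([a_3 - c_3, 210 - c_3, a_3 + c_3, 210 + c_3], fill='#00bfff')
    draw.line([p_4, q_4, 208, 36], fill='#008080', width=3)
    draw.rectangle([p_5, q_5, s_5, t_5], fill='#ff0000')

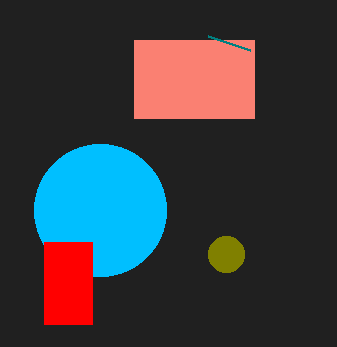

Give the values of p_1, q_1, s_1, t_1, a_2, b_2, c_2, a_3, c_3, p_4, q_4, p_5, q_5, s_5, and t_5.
p_1 = 134, q_1 = 40, s_1 = 254, t_1 = 118, a_2 = 226, b_2 = 254, c_2 = 18, a_3 = 100, c_3 = 66, p_4 = 250, q_4 = 50, p_5 = 44, q_5 = 242, s_5 = 92, t_5 = 324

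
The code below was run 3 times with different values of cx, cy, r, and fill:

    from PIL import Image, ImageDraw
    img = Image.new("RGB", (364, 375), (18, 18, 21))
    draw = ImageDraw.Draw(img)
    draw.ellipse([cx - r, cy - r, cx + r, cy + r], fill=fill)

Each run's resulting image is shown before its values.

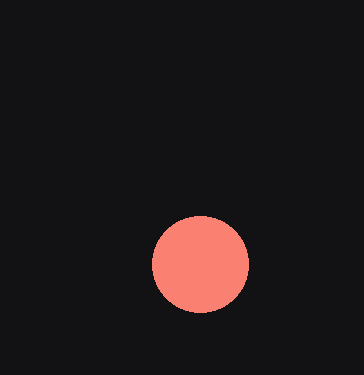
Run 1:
cx = 200
cy = 264
r = 48
fill = 'salmon'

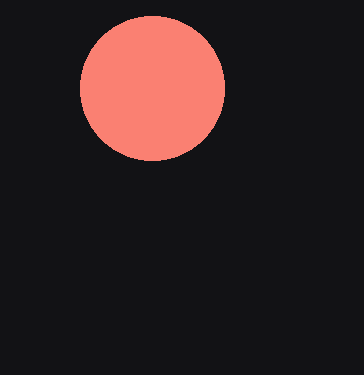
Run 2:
cx = 152; cy = 88; r = 72; fill = 'salmon'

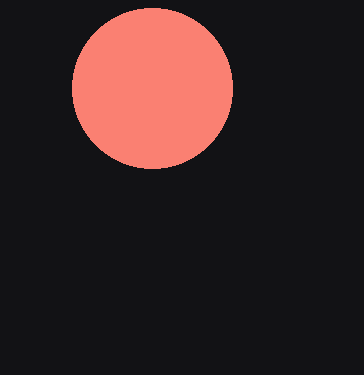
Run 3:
cx = 152, cy = 88, r = 80, fill = 'salmon'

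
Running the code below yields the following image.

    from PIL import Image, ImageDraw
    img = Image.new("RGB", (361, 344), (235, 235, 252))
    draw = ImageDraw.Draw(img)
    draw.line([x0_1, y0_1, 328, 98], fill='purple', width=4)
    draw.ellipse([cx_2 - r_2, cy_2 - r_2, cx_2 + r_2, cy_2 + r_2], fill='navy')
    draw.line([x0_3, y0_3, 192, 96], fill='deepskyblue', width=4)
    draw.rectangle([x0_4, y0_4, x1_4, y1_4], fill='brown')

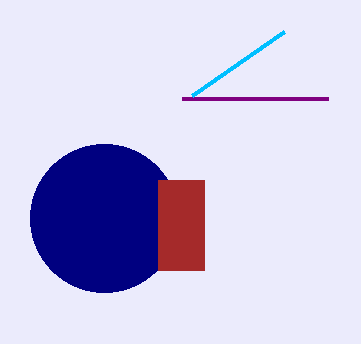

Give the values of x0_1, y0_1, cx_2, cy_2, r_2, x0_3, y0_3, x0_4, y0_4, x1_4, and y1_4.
x0_1 = 182; y0_1 = 98; cx_2 = 104; cy_2 = 218; r_2 = 74; x0_3 = 284; y0_3 = 32; x0_4 = 158; y0_4 = 180; x1_4 = 204; y1_4 = 270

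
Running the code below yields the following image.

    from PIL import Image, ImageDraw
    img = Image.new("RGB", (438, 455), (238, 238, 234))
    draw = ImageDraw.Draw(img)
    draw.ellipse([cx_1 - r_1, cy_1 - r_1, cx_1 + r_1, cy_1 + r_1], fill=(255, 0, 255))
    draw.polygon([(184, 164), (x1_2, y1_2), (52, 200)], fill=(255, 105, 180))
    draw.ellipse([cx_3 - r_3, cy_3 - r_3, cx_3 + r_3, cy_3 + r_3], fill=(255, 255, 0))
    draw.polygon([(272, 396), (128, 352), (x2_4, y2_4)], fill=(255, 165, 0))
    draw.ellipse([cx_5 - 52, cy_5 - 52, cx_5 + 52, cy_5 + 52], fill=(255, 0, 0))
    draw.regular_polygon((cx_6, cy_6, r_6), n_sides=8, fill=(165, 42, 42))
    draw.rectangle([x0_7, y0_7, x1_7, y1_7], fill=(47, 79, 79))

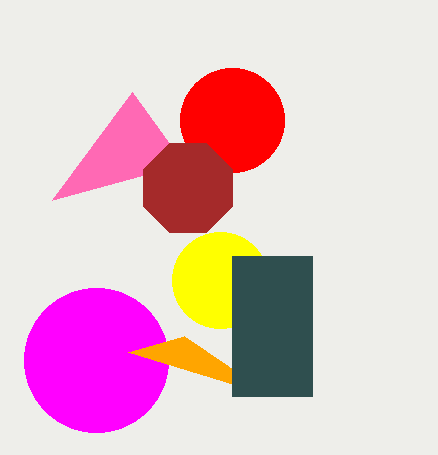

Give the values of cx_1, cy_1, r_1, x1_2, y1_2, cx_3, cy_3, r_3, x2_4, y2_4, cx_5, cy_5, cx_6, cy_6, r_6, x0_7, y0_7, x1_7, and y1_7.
cx_1 = 96
cy_1 = 360
r_1 = 72
x1_2 = 132
y1_2 = 92
cx_3 = 220
cy_3 = 280
r_3 = 48
x2_4 = 184
y2_4 = 336
cx_5 = 232
cy_5 = 120
cx_6 = 188
cy_6 = 188
r_6 = 48
x0_7 = 232
y0_7 = 256
x1_7 = 312
y1_7 = 396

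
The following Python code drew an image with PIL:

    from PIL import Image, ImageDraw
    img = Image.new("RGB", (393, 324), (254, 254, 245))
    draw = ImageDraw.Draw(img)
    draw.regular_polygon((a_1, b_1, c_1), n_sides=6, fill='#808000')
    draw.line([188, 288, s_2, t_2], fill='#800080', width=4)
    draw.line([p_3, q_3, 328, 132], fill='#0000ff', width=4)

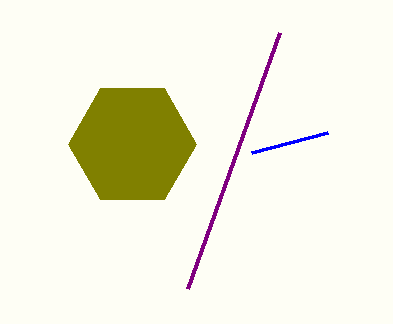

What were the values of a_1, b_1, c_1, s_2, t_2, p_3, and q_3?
a_1 = 132, b_1 = 144, c_1 = 64, s_2 = 280, t_2 = 32, p_3 = 252, q_3 = 152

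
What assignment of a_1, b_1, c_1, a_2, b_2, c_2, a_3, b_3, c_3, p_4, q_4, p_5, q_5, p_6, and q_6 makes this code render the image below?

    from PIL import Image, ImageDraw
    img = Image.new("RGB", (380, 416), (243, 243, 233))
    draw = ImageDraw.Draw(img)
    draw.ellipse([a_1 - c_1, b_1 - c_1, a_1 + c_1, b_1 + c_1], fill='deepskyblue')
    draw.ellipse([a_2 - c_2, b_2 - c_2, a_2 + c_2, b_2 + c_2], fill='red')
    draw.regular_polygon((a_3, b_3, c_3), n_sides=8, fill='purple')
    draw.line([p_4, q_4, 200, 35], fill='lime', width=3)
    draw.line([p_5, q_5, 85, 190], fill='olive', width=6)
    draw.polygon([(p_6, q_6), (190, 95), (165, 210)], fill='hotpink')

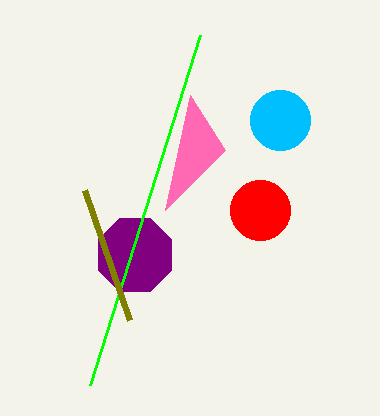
a_1 = 280
b_1 = 120
c_1 = 30
a_2 = 260
b_2 = 210
c_2 = 30
a_3 = 135
b_3 = 255
c_3 = 40
p_4 = 90
q_4 = 385
p_5 = 130
q_5 = 320
p_6 = 225
q_6 = 150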